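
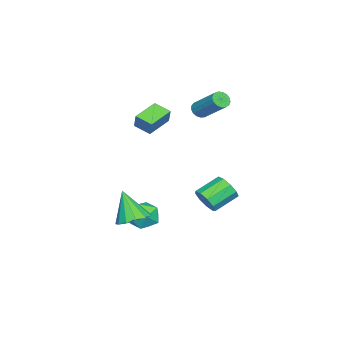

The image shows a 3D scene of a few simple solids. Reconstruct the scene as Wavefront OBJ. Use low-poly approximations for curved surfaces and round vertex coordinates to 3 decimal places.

v -3.92 -0.322 3.297
v -3.407 -0.324 3.048
v -2.747 1.16 4.394
v -3.26 1.162 4.643
v -3.547 -0.136 2.908
v -2.887 1.349 4.255
v -3.772 0.01 2.858
v -3.112 1.494 4.205
v -4.031 0.08 2.908
v -3.371 1.564 4.255
v -4.264 0.057 3.047
v -3.604 1.542 4.394
v -4.419 -0.052 3.243
v -3.759 1.432 4.59
v -4.459 -0.223 3.452
v -3.8 1.261 4.799
v -4.376 -0.417 3.625
v -3.716 1.067 4.972
v -4.188 -0.589 3.723
v -3.529 0.895 5.069
v -3.939 -0.7 3.723
v -3.279 0.784 5.069
v -3.686 -0.725 3.625
v -3.026 0.76 4.972
v -3.486 -0.657 3.453
v -2.826 0.828 4.799
v -3.385 -0.512 3.244
v -2.725 0.972 4.591
v 2.822 -1.231 -1.863
v 3.687 -1.691 -1.879
v 2.418 -2.049 -0.117
v 3.774 -1.206 -1.631
v 3.558 -0.728 -1.457
v 3.109 -0.41 -1.412
v 2.569 -0.353 -1.51
v 2.109 -0.574 -1.72
v 1.875 -1.005 -1.976
v 1.942 -1.507 -2.195
v 2.288 -1.921 -2.31
v 2.804 -2.117 -2.282
v 3.325 -2.031 -2.121
v 0.45 -0.951 -2.173
v 1.41 -1.154 -2.41
v -0.05 -2.126 -3.19
v 0.91 -2.329 -3.427
v 0.562 -2.546 -2.505
v 0.87 -1.819 -1.876
v 0.49 -1.461 -3.724
v 0.798 -0.734 -3.095
v 1.435 -1.469 -3.368
v 1.479 -2.139 -2.615
v -0.119 -1.141 -2.985
v -0.075 -1.811 -2.232
v -2.301 -2.364 3.412
v -2.007 -2.139 4.298
v -2.093 -1.364 3.09
v -1.8 -1.14 3.976
v -0.8 -2.8 3.024
v -0.507 -2.576 3.91
v -0.593 -1.801 2.702
v -0.299 -1.576 3.588
v -1.825 0.855 -2.474
v -1.246 1.218 -1.952
v -2.416 2.067 -1.243
v -2.995 1.705 -1.766
v -1.307 1.541 -2.439
v -2.477 2.39 -1.731
v -1.61 1.543 -2.943
v -2.78 2.392 -2.235
v -2.014 1.224 -3.228
v -3.184 2.073 -2.52
v -2.329 0.732 -3.16
v -3.499 1.581 -2.452
v -2.409 0.298 -2.77
v -3.579 1.147 -2.062
v -2.215 0.125 -2.243
v -3.385 0.974 -1.535
v -1.839 0.293 -1.823
v -3.009 1.143 -1.115
v -1.456 0.725 -1.708
v -2.626 1.574 -1
f 2 1 5
f 2 5 3
f 3 5 6
f 3 6 4
f 5 1 7
f 5 7 6
f 6 7 8
f 6 8 4
f 7 1 9
f 7 9 8
f 8 9 10
f 8 10 4
f 9 1 11
f 9 11 10
f 10 11 12
f 10 12 4
f 11 1 13
f 11 13 12
f 12 13 14
f 12 14 4
f 13 1 15
f 13 15 14
f 14 15 16
f 14 16 4
f 15 1 17
f 15 17 16
f 16 17 18
f 16 18 4
f 17 1 19
f 17 19 18
f 18 19 20
f 18 20 4
f 19 1 21
f 19 21 20
f 20 21 22
f 20 22 4
f 21 1 23
f 21 23 22
f 22 23 24
f 22 24 4
f 23 1 25
f 23 25 24
f 24 25 26
f 24 26 4
f 25 1 27
f 25 27 26
f 26 27 28
f 26 28 4
f 27 1 2
f 27 2 28
f 28 2 3
f 28 3 4
f 30 29 32
f 30 32 31
f 32 29 33
f 32 33 31
f 33 29 34
f 33 34 31
f 34 29 35
f 34 35 31
f 35 29 36
f 35 36 31
f 36 29 37
f 36 37 31
f 37 29 38
f 37 38 31
f 38 29 39
f 38 39 31
f 39 29 40
f 39 40 31
f 40 29 41
f 40 41 31
f 41 29 30
f 41 30 31
f 42 53 47
f 42 47 43
f 42 43 49
f 42 49 52
f 42 52 53
f 43 47 51
f 47 53 46
f 53 52 44
f 52 49 48
f 49 43 50
f 45 51 46
f 45 46 44
f 45 44 48
f 45 48 50
f 45 50 51
f 46 51 47
f 44 46 53
f 48 44 52
f 50 48 49
f 51 50 43
f 55 57 54
f 58 55 54
f 54 57 56
f 56 58 54
f 55 61 57
f 59 55 58
f 59 61 55
f 57 61 56
f 60 58 56
f 56 61 60
f 60 59 58
f 61 59 60
f 63 62 66
f 63 66 64
f 64 66 67
f 64 67 65
f 66 62 68
f 66 68 67
f 67 68 69
f 67 69 65
f 68 62 70
f 68 70 69
f 69 70 71
f 69 71 65
f 70 62 72
f 70 72 71
f 71 72 73
f 71 73 65
f 72 62 74
f 72 74 73
f 73 74 75
f 73 75 65
f 74 62 76
f 74 76 75
f 75 76 77
f 75 77 65
f 76 62 78
f 76 78 77
f 77 78 79
f 77 79 65
f 78 62 80
f 78 80 79
f 79 80 81
f 79 81 65
f 80 62 63
f 80 63 81
f 81 63 64
f 81 64 65



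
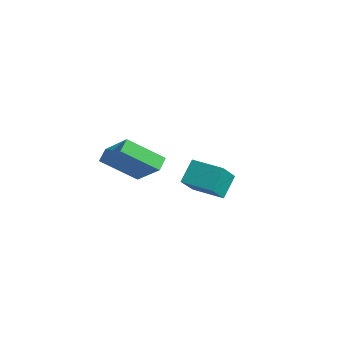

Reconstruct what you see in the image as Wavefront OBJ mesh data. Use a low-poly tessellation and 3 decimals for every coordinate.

v -4.109 3.054 -4.849
v -3.651 1.925 -3.579
v -4.472 4.059 -3.826
v -4.013 2.931 -2.555
v -2.447 3.689 -4.885
v -1.988 2.561 -3.614
v -2.809 4.695 -3.861
v -2.351 3.566 -2.591
v -3.102 -3.333 0.295
v -1.475 -3.278 1.76
v -3.465 -2.703 0.674
v -1.838 -2.648 2.139
v -2.002 -1.932 -0.979
v -0.375 -1.877 0.486
v -2.365 -1.302 -0.6
v -0.738 -1.247 0.865
f 2 4 1
f 5 2 1
f 1 4 3
f 3 5 1
f 2 8 4
f 6 2 5
f 6 8 2
f 4 8 3
f 7 5 3
f 3 8 7
f 7 6 5
f 8 6 7
f 10 12 9
f 13 10 9
f 9 12 11
f 11 13 9
f 10 16 12
f 14 10 13
f 14 16 10
f 12 16 11
f 15 13 11
f 11 16 15
f 15 14 13
f 16 14 15



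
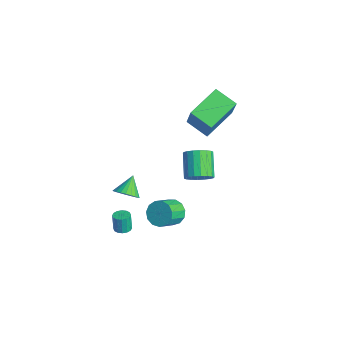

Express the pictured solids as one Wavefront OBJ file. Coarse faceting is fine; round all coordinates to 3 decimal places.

v 0.946 -0.088 1.497
v 1.407 -0.206 2.14
v 0.216 0.29 3.086
v -0.246 0.408 2.443
v 1.478 0.132 2.052
v 0.287 0.628 2.998
v 1.443 0.426 1.854
v 0.252 0.922 2.801
v 1.31 0.619 1.586
v 0.119 1.114 2.532
v 1.105 0.671 1.3
v -0.086 1.167 2.246
v 0.868 0.573 1.053
v -0.323 1.069 1.999
v 0.646 0.345 0.894
v -0.545 0.84 1.84
v 0.484 0.03 0.854
v -0.707 0.526 1.8
v 0.413 -0.308 0.942
v -0.778 0.188 1.888
v 0.448 -0.602 1.139
v -0.743 -0.106 2.086
v 0.581 -0.794 1.408
v -0.61 -0.299 2.354
v 0.786 -0.847 1.694
v -0.405 -0.351 2.64
v 1.023 -0.749 1.941
v -0.168 -0.253 2.887
v 1.245 -0.52 2.1
v 0.054 -0.025 3.046
v -1.085 -3.644 -3.401
v -0.639 -3.85 -3.313
v -0.828 -3.822 -2.29
v -1.275 -3.616 -2.379
v -0.596 -3.595 -3.312
v -0.785 -3.566 -2.29
v -0.684 -3.353 -3.335
v -0.874 -3.324 -2.313
v -0.88 -3.189 -3.376
v -1.07 -3.16 -2.354
v -1.131 -3.147 -3.424
v -1.321 -3.118 -2.401
v -1.37 -3.238 -3.465
v -1.559 -3.209 -2.443
v -1.532 -3.438 -3.49
v -1.721 -3.41 -2.467
v -1.575 -3.694 -3.49
v -1.764 -3.665 -2.468
v -1.486 -3.936 -3.467
v -1.676 -3.907 -2.445
v -1.29 -4.1 -3.426
v -1.48 -4.071 -2.404
v -1.039 -4.142 -3.379
v -1.229 -4.113 -2.356
v -0.801 -4.051 -3.337
v -0.99 -4.022 -2.315
v -0.595 -0.928 -2.658
v -0.108 -0.393 -2.271
v 0.381 -1.397 -1.496
v -0.105 -1.932 -1.882
v -0.505 -0.403 -2.034
v -0.016 -1.408 -1.259
v -0.93 -0.58 -1.995
v -0.441 -1.584 -1.22
v -1.248 -0.867 -2.166
v -0.759 -1.872 -1.391
v -1.359 -1.174 -2.494
v -0.87 -2.178 -1.719
v -1.228 -1.402 -2.873
v -0.739 -2.407 -2.098
v -0.895 -1.48 -3.184
v -0.406 -2.485 -2.409
v -0.467 -1.382 -3.328
v 0.022 -2.387 -2.553
v -0.079 -1.141 -3.259
v 0.41 -2.145 -2.484
v 0.145 -0.831 -2.999
v 0.634 -1.836 -2.224
v 0.134 -0.552 -2.631
v 0.623 -1.557 -1.855
v -0.022 -3.858 0.783
v 0.556 -3.402 0.847
v -0.658 -3.162 1.557
v 0.416 -3.283 0.625
v 0.208 -3.252 0.427
v -0.035 -3.313 0.282
v -0.275 -3.457 0.215
v -0.478 -3.663 0.233
v -0.611 -3.898 0.336
v -0.654 -4.127 0.506
v -0.601 -4.315 0.719
v -0.46 -4.433 0.941
v -0.253 -4.465 1.139
v -0.01 -4.403 1.283
v 0.231 -4.259 1.351
v 0.433 -4.054 1.332
v 0.566 -3.819 1.23
v 0.609 -3.59 1.06
v -2.564 0.843 2.908
v -1.494 0.558 4.727
v -3.287 2.67 3.619
v -2.217 2.386 5.438
v -1.423 1.514 2.342
v -0.353 1.23 4.161
v -2.146 3.342 3.053
v -1.076 3.057 4.872
f 2 1 5
f 2 5 3
f 3 5 6
f 3 6 4
f 5 1 7
f 5 7 6
f 6 7 8
f 6 8 4
f 7 1 9
f 7 9 8
f 8 9 10
f 8 10 4
f 9 1 11
f 9 11 10
f 10 11 12
f 10 12 4
f 11 1 13
f 11 13 12
f 12 13 14
f 12 14 4
f 13 1 15
f 13 15 14
f 14 15 16
f 14 16 4
f 15 1 17
f 15 17 16
f 16 17 18
f 16 18 4
f 17 1 19
f 17 19 18
f 18 19 20
f 18 20 4
f 19 1 21
f 19 21 20
f 20 21 22
f 20 22 4
f 21 1 23
f 21 23 22
f 22 23 24
f 22 24 4
f 23 1 25
f 23 25 24
f 24 25 26
f 24 26 4
f 25 1 27
f 25 27 26
f 26 27 28
f 26 28 4
f 27 1 29
f 27 29 28
f 28 29 30
f 28 30 4
f 29 1 2
f 29 2 30
f 30 2 3
f 30 3 4
f 32 31 35
f 32 35 33
f 33 35 36
f 33 36 34
f 35 31 37
f 35 37 36
f 36 37 38
f 36 38 34
f 37 31 39
f 37 39 38
f 38 39 40
f 38 40 34
f 39 31 41
f 39 41 40
f 40 41 42
f 40 42 34
f 41 31 43
f 41 43 42
f 42 43 44
f 42 44 34
f 43 31 45
f 43 45 44
f 44 45 46
f 44 46 34
f 45 31 47
f 45 47 46
f 46 47 48
f 46 48 34
f 47 31 49
f 47 49 48
f 48 49 50
f 48 50 34
f 49 31 51
f 49 51 50
f 50 51 52
f 50 52 34
f 51 31 53
f 51 53 52
f 52 53 54
f 52 54 34
f 53 31 55
f 53 55 54
f 54 55 56
f 54 56 34
f 55 31 32
f 55 32 56
f 56 32 33
f 56 33 34
f 58 57 61
f 58 61 59
f 59 61 62
f 59 62 60
f 61 57 63
f 61 63 62
f 62 63 64
f 62 64 60
f 63 57 65
f 63 65 64
f 64 65 66
f 64 66 60
f 65 57 67
f 65 67 66
f 66 67 68
f 66 68 60
f 67 57 69
f 67 69 68
f 68 69 70
f 68 70 60
f 69 57 71
f 69 71 70
f 70 71 72
f 70 72 60
f 71 57 73
f 71 73 72
f 72 73 74
f 72 74 60
f 73 57 75
f 73 75 74
f 74 75 76
f 74 76 60
f 75 57 77
f 75 77 76
f 76 77 78
f 76 78 60
f 77 57 79
f 77 79 78
f 78 79 80
f 78 80 60
f 79 57 58
f 79 58 80
f 80 58 59
f 80 59 60
f 82 81 84
f 82 84 83
f 84 81 85
f 84 85 83
f 85 81 86
f 85 86 83
f 86 81 87
f 86 87 83
f 87 81 88
f 87 88 83
f 88 81 89
f 88 89 83
f 89 81 90
f 89 90 83
f 90 81 91
f 90 91 83
f 91 81 92
f 91 92 83
f 92 81 93
f 92 93 83
f 93 81 94
f 93 94 83
f 94 81 95
f 94 95 83
f 95 81 96
f 95 96 83
f 96 81 97
f 96 97 83
f 97 81 98
f 97 98 83
f 98 81 82
f 98 82 83
f 100 102 99
f 103 100 99
f 99 102 101
f 101 103 99
f 100 106 102
f 104 100 103
f 104 106 100
f 102 106 101
f 105 103 101
f 101 106 105
f 105 104 103
f 106 104 105



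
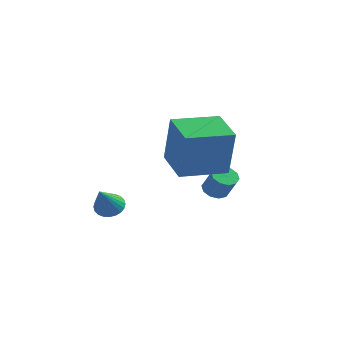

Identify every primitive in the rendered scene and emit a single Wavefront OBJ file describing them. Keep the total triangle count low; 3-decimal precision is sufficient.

v 0.919 0.412 2.006
v 1.312 0.161 4.063
v -0.28 1.516 2.37
v 0.114 1.265 4.427
v 2.206 1.835 1.933
v 2.6 1.584 3.99
v 1.008 2.939 2.297
v 1.401 2.688 4.354
v 0.749 3.683 0.126
v 1.222 3.637 -0.17
v 1.764 3.37 0.738
v 1.291 3.417 1.034
v 1.197 3.964 -0.059
v 1.739 3.697 0.849
v 1.001 4.183 0.123
v 1.543 3.917 1.03
v 0.709 4.212 0.306
v 1.25 3.946 1.213
v 0.432 4.039 0.42
v 0.973 3.772 1.328
v 0.276 3.73 0.422
v 0.818 3.463 1.33
v 0.301 3.403 0.311
v 0.843 3.136 1.219
v 0.497 3.183 0.13
v 1.039 2.917 1.037
v 0.79 3.154 -0.053
v 1.331 2.888 0.854
v 1.067 3.328 -0.168
v 1.608 3.061 0.74
v -1.203 -0.902 0.64
v -0.788 -1.183 0.328
v -1.037 -1.878 1.74
v -0.661 -1.03 0.444
v -0.617 -0.858 0.59
v -0.661 -0.693 0.744
v -0.788 -0.559 0.882
v -0.978 -0.477 0.983
v -1.203 -0.461 1.032
v -1.427 -0.511 1.021
v -1.617 -0.621 0.952
v -1.744 -0.773 0.836
v -1.789 -0.946 0.689
v -1.745 -1.111 0.536
v -1.618 -1.245 0.398
v -1.427 -1.326 0.297
v -1.203 -1.343 0.248
v -0.979 -1.293 0.259
f 2 4 1
f 5 2 1
f 1 4 3
f 3 5 1
f 2 8 4
f 6 2 5
f 6 8 2
f 4 8 3
f 7 5 3
f 3 8 7
f 7 6 5
f 8 6 7
f 10 9 13
f 10 13 11
f 11 13 14
f 11 14 12
f 13 9 15
f 13 15 14
f 14 15 16
f 14 16 12
f 15 9 17
f 15 17 16
f 16 17 18
f 16 18 12
f 17 9 19
f 17 19 18
f 18 19 20
f 18 20 12
f 19 9 21
f 19 21 20
f 20 21 22
f 20 22 12
f 21 9 23
f 21 23 22
f 22 23 24
f 22 24 12
f 23 9 25
f 23 25 24
f 24 25 26
f 24 26 12
f 25 9 27
f 25 27 26
f 26 27 28
f 26 28 12
f 27 9 29
f 27 29 28
f 28 29 30
f 28 30 12
f 29 9 10
f 29 10 30
f 30 10 11
f 30 11 12
f 32 31 34
f 32 34 33
f 34 31 35
f 34 35 33
f 35 31 36
f 35 36 33
f 36 31 37
f 36 37 33
f 37 31 38
f 37 38 33
f 38 31 39
f 38 39 33
f 39 31 40
f 39 40 33
f 40 31 41
f 40 41 33
f 41 31 42
f 41 42 33
f 42 31 43
f 42 43 33
f 43 31 44
f 43 44 33
f 44 31 45
f 44 45 33
f 45 31 46
f 45 46 33
f 46 31 47
f 46 47 33
f 47 31 48
f 47 48 33
f 48 31 32
f 48 32 33



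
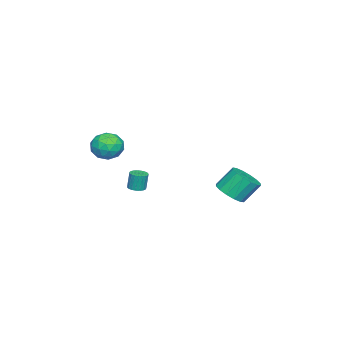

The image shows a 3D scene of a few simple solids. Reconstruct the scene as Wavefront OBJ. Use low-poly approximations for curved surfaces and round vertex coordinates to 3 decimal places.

v 0.902 -2.648 2.557
v 1.527 -3.01 1.764
v 0.213 -4.23 2.736
v 0.838 -4.592 1.943
v 1.273 -4.312 2.882
v 1.699 -3.334 2.771
v 0.041 -3.906 1.729
v 0.467 -2.928 1.618
v 0.995 -3.787 1.252
v 1.756 -4.038 1.964
v -0.016 -3.202 2.536
v 0.745 -3.453 3.248
v 1.275 -2.69 2.145
v 0.465 -4.55 2.355
v 0.721 -4.386 2.907
v 1.088 -4.598 2.441
v 1.376 -2.88 2.737
v 1.743 -3.093 2.271
v 1.594 -3.858 2.928
v -0.003 -4.147 2.229
v 0.364 -4.36 1.763
v 0.652 -2.642 2.059
v 1.019 -2.854 1.593
v 0.146 -3.382 1.572
v 1.329 -3.359 1.377
v 0.924 -4.29 1.483
v 0.456 -3.887 1.357
v 0.706 -3.312 1.292
v 1.776 -3.507 1.796
v 1.371 -4.437 1.902
v 1.627 -4.272 2.454
v 1.878 -3.697 2.389
v 1.464 -3.964 1.495
v 0.369 -2.803 2.598
v -0.036 -3.733 2.704
v -0.138 -3.543 2.111
v 0.113 -2.968 2.046
v 0.816 -2.95 3.017
v 0.411 -3.881 3.123
v 1.034 -3.928 3.208
v 1.284 -3.353 3.143
v 0.276 -3.276 3.005
v -0.702 3.44 -1.068
v -0.257 2.742 -0.422
v -0.794 3.582 0.855
v -1.238 4.28 0.208
v 0.126 3.117 -0.508
v -0.411 3.958 0.768
v 0.287 3.579 -0.745
v -0.249 4.42 0.532
v 0.184 4.004 -1.068
v -0.353 4.844 0.209
v -0.157 4.278 -1.391
v -0.694 5.118 -0.114
v -0.644 4.327 -1.628
v -1.18 5.167 -0.351
v -1.146 4.138 -1.715
v -1.683 4.978 -0.438
v -1.529 3.762 -1.628
v -2.066 4.603 -0.352
v -1.691 3.3 -1.392
v -2.227 4.141 -0.115
v -1.587 2.876 -1.069
v -2.124 3.716 0.208
v -1.246 2.602 -0.746
v -1.783 3.442 0.531
v -0.76 2.553 -0.509
v -1.296 3.393 0.768
v -0.631 -2.422 -1.58
v -0.065 -2.473 -1.538
v -0.143 -2.349 -0.357
v -0.709 -2.298 -0.4
v -0.091 -2.239 -1.564
v -0.169 -2.115 -0.383
v -0.211 -2.037 -1.593
v -0.289 -1.913 -0.412
v -0.404 -1.901 -1.62
v -0.482 -1.777 -0.439
v -0.635 -1.855 -1.64
v -0.713 -1.731 -0.459
v -0.866 -1.907 -1.65
v -0.944 -1.784 -0.469
v -1.057 -2.049 -1.648
v -1.135 -1.925 -0.467
v -1.173 -2.255 -1.634
v -1.251 -2.131 -0.453
v -1.196 -2.489 -1.611
v -1.274 -2.365 -0.43
v -1.121 -2.712 -1.582
v -1.199 -2.589 -0.401
v -0.962 -2.885 -1.554
v -1.04 -2.761 -0.373
v -0.745 -2.978 -1.53
v -0.823 -2.854 -0.349
v -0.509 -2.975 -1.514
v -0.586 -2.851 -0.333
v -0.293 -2.876 -1.511
v -0.371 -2.752 -0.33
v -0.136 -2.698 -1.519
v -0.214 -2.574 -0.338
f 1 38 17
f 38 12 41
f 17 41 6
f 38 41 17
f 1 17 13
f 17 6 18
f 13 18 2
f 17 18 13
f 1 13 22
f 13 2 23
f 22 23 8
f 13 23 22
f 1 22 34
f 22 8 37
f 34 37 11
f 22 37 34
f 1 34 38
f 34 11 42
f 38 42 12
f 34 42 38
f 2 18 29
f 18 6 32
f 29 32 10
f 18 32 29
f 6 41 19
f 41 12 40
f 19 40 5
f 41 40 19
f 12 42 39
f 42 11 35
f 39 35 3
f 42 35 39
f 11 37 36
f 37 8 24
f 36 24 7
f 37 24 36
f 8 23 28
f 23 2 25
f 28 25 9
f 23 25 28
f 4 30 16
f 30 10 31
f 16 31 5
f 30 31 16
f 4 16 14
f 16 5 15
f 14 15 3
f 16 15 14
f 4 14 21
f 14 3 20
f 21 20 7
f 14 20 21
f 4 21 26
f 21 7 27
f 26 27 9
f 21 27 26
f 4 26 30
f 26 9 33
f 30 33 10
f 26 33 30
f 5 31 19
f 31 10 32
f 19 32 6
f 31 32 19
f 3 15 39
f 15 5 40
f 39 40 12
f 15 40 39
f 7 20 36
f 20 3 35
f 36 35 11
f 20 35 36
f 9 27 28
f 27 7 24
f 28 24 8
f 27 24 28
f 10 33 29
f 33 9 25
f 29 25 2
f 33 25 29
f 44 43 47
f 44 47 45
f 45 47 48
f 45 48 46
f 47 43 49
f 47 49 48
f 48 49 50
f 48 50 46
f 49 43 51
f 49 51 50
f 50 51 52
f 50 52 46
f 51 43 53
f 51 53 52
f 52 53 54
f 52 54 46
f 53 43 55
f 53 55 54
f 54 55 56
f 54 56 46
f 55 43 57
f 55 57 56
f 56 57 58
f 56 58 46
f 57 43 59
f 57 59 58
f 58 59 60
f 58 60 46
f 59 43 61
f 59 61 60
f 60 61 62
f 60 62 46
f 61 43 63
f 61 63 62
f 62 63 64
f 62 64 46
f 63 43 65
f 63 65 64
f 64 65 66
f 64 66 46
f 65 43 67
f 65 67 66
f 66 67 68
f 66 68 46
f 67 43 44
f 67 44 68
f 68 44 45
f 68 45 46
f 70 69 73
f 70 73 71
f 71 73 74
f 71 74 72
f 73 69 75
f 73 75 74
f 74 75 76
f 74 76 72
f 75 69 77
f 75 77 76
f 76 77 78
f 76 78 72
f 77 69 79
f 77 79 78
f 78 79 80
f 78 80 72
f 79 69 81
f 79 81 80
f 80 81 82
f 80 82 72
f 81 69 83
f 81 83 82
f 82 83 84
f 82 84 72
f 83 69 85
f 83 85 84
f 84 85 86
f 84 86 72
f 85 69 87
f 85 87 86
f 86 87 88
f 86 88 72
f 87 69 89
f 87 89 88
f 88 89 90
f 88 90 72
f 89 69 91
f 89 91 90
f 90 91 92
f 90 92 72
f 91 69 93
f 91 93 92
f 92 93 94
f 92 94 72
f 93 69 95
f 93 95 94
f 94 95 96
f 94 96 72
f 95 69 97
f 95 97 96
f 96 97 98
f 96 98 72
f 97 69 99
f 97 99 98
f 98 99 100
f 98 100 72
f 99 69 70
f 99 70 100
f 100 70 71
f 100 71 72



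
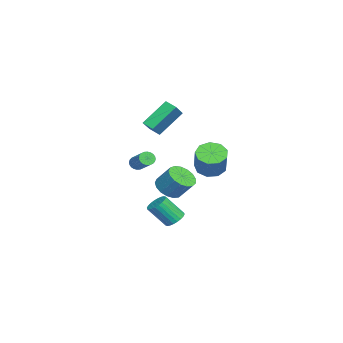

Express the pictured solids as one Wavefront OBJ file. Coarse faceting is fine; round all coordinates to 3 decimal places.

v -2.884 3.602 -0.207
v -2.244 4.118 -0.76
v -1.077 4.294 0.755
v -1.716 3.778 1.307
v -2.688 4.538 -0.466
v -1.521 4.713 1.048
v -3.223 4.519 -0.052
v -2.056 4.695 1.463
v -3.599 4.072 0.29
v -2.432 4.247 1.805
v -3.641 3.405 0.399
v -2.474 3.58 1.914
v -3.328 2.83 0.225
v -2.161 3.005 1.739
v -2.807 2.617 -0.152
v -1.64 2.792 1.362
v -2.322 2.865 -0.555
v -1.155 3.04 0.96
v -2.1 3.458 -0.794
v -0.933 3.633 0.72
v -2.274 0 2.936
v -1.241 -0.266 3.762
v -3.157 1.266 4.447
v -2.123 1 5.274
v -1.857 0.66 2.626
v -0.823 0.394 3.453
v -2.739 1.926 4.138
v -1.706 1.66 4.964
v 0.145 1.45 -0.913
v 1.033 1.087 -0.944
v 1.424 1.947 0.182
v 0.535 2.31 0.213
v 1.052 1.448 -1.227
v 1.443 2.309 -0.101
v 0.863 1.81 -1.438
v 1.254 2.671 -0.312
v 0.51 2.089 -1.529
v 0.901 2.95 -0.403
v 0.073 2.222 -1.479
v 0.464 3.083 -0.353
v -0.348 2.178 -1.299
v 0.043 3.039 -0.173
v -0.656 1.967 -1.031
v -0.265 2.828 0.095
v -0.78 1.637 -0.735
v -0.389 2.498 0.39
v -0.693 1.265 -0.481
v -0.302 2.126 0.645
v -0.413 0.935 -0.325
v -0.023 1.796 0.8
v -0.006 0.723 -0.304
v 0.384 1.583 0.821
v 0.435 0.677 -0.423
v 0.826 1.538 0.703
v 0.81 0.808 -0.653
v 1.201 1.669 0.472
v -1.5 1.622 -4.194
v -1.01 1.228 -4.564
v -0.849 0.124 -3.177
v -1.34 0.518 -2.806
v -0.842 1.417 -4.433
v -0.681 0.313 -3.046
v -0.774 1.637 -4.266
v -0.613 0.533 -2.878
v -0.817 1.855 -4.087
v -0.656 0.751 -2.7
v -0.963 2.037 -3.925
v -0.803 0.934 -2.538
v -1.192 2.157 -3.804
v -1.032 1.053 -2.417
v -1.467 2.194 -3.742
v -1.307 1.091 -2.355
v -1.748 2.145 -3.749
v -1.587 1.041 -2.362
v -1.991 2.016 -3.823
v -1.83 0.912 -2.436
v -2.159 1.827 -3.954
v -1.998 0.723 -2.567
v -2.227 1.607 -4.122
v -2.066 0.503 -2.734
v -2.184 1.389 -4.3
v -2.023 0.285 -2.913
v -2.037 1.206 -4.462
v -1.877 0.103 -3.075
v -1.808 1.087 -4.583
v -1.648 -0.017 -3.196
v -1.533 1.049 -4.645
v -1.373 -0.054 -3.258
v -1.253 1.099 -4.638
v -1.092 -0.005 -3.251
v -2.448 -0.776 0.009
v -2.133 -1.199 -0.042
v -0.957 -0.427 0.821
v -1.272 -0.004 0.871
v -2.081 -1.091 -0.21
v -0.906 -0.318 0.653
v -2.085 -0.934 -0.344
v -0.91 -0.161 0.518
v -2.145 -0.753 -0.425
v -0.969 0.019 0.437
v -2.25 -0.576 -0.44
v -1.075 0.197 0.422
v -2.386 -0.429 -0.387
v -1.21 0.343 0.476
v -2.531 -0.335 -0.273
v -1.355 0.437 0.589
v -2.663 -0.308 -0.117
v -1.488 0.464 0.746
v -2.763 -0.353 0.059
v -1.587 0.419 0.922
v -2.814 -0.462 0.227
v -1.639 0.311 1.09
v -2.81 -0.619 0.362
v -1.635 0.154 1.224
v -2.751 -0.799 0.443
v -1.575 -0.027 1.305
v -2.645 -0.977 0.458
v -1.47 -0.204 1.32
v -2.51 -1.123 0.404
v -1.334 -0.351 1.267
v -2.365 -1.217 0.291
v -1.189 -0.445 1.153
v -2.232 -1.244 0.134
v -1.057 -0.472 0.997
f 2 1 5
f 2 5 3
f 3 5 6
f 3 6 4
f 5 1 7
f 5 7 6
f 6 7 8
f 6 8 4
f 7 1 9
f 7 9 8
f 8 9 10
f 8 10 4
f 9 1 11
f 9 11 10
f 10 11 12
f 10 12 4
f 11 1 13
f 11 13 12
f 12 13 14
f 12 14 4
f 13 1 15
f 13 15 14
f 14 15 16
f 14 16 4
f 15 1 17
f 15 17 16
f 16 17 18
f 16 18 4
f 17 1 19
f 17 19 18
f 18 19 20
f 18 20 4
f 19 1 2
f 19 2 20
f 20 2 3
f 20 3 4
f 22 24 21
f 25 22 21
f 21 24 23
f 23 25 21
f 22 28 24
f 26 22 25
f 26 28 22
f 24 28 23
f 27 25 23
f 23 28 27
f 27 26 25
f 28 26 27
f 30 29 33
f 30 33 31
f 31 33 34
f 31 34 32
f 33 29 35
f 33 35 34
f 34 35 36
f 34 36 32
f 35 29 37
f 35 37 36
f 36 37 38
f 36 38 32
f 37 29 39
f 37 39 38
f 38 39 40
f 38 40 32
f 39 29 41
f 39 41 40
f 40 41 42
f 40 42 32
f 41 29 43
f 41 43 42
f 42 43 44
f 42 44 32
f 43 29 45
f 43 45 44
f 44 45 46
f 44 46 32
f 45 29 47
f 45 47 46
f 46 47 48
f 46 48 32
f 47 29 49
f 47 49 48
f 48 49 50
f 48 50 32
f 49 29 51
f 49 51 50
f 50 51 52
f 50 52 32
f 51 29 53
f 51 53 52
f 52 53 54
f 52 54 32
f 53 29 55
f 53 55 54
f 54 55 56
f 54 56 32
f 55 29 30
f 55 30 56
f 56 30 31
f 56 31 32
f 58 57 61
f 58 61 59
f 59 61 62
f 59 62 60
f 61 57 63
f 61 63 62
f 62 63 64
f 62 64 60
f 63 57 65
f 63 65 64
f 64 65 66
f 64 66 60
f 65 57 67
f 65 67 66
f 66 67 68
f 66 68 60
f 67 57 69
f 67 69 68
f 68 69 70
f 68 70 60
f 69 57 71
f 69 71 70
f 70 71 72
f 70 72 60
f 71 57 73
f 71 73 72
f 72 73 74
f 72 74 60
f 73 57 75
f 73 75 74
f 74 75 76
f 74 76 60
f 75 57 77
f 75 77 76
f 76 77 78
f 76 78 60
f 77 57 79
f 77 79 78
f 78 79 80
f 78 80 60
f 79 57 81
f 79 81 80
f 80 81 82
f 80 82 60
f 81 57 83
f 81 83 82
f 82 83 84
f 82 84 60
f 83 57 85
f 83 85 84
f 84 85 86
f 84 86 60
f 85 57 87
f 85 87 86
f 86 87 88
f 86 88 60
f 87 57 89
f 87 89 88
f 88 89 90
f 88 90 60
f 89 57 58
f 89 58 90
f 90 58 59
f 90 59 60
f 92 91 95
f 92 95 93
f 93 95 96
f 93 96 94
f 95 91 97
f 95 97 96
f 96 97 98
f 96 98 94
f 97 91 99
f 97 99 98
f 98 99 100
f 98 100 94
f 99 91 101
f 99 101 100
f 100 101 102
f 100 102 94
f 101 91 103
f 101 103 102
f 102 103 104
f 102 104 94
f 103 91 105
f 103 105 104
f 104 105 106
f 104 106 94
f 105 91 107
f 105 107 106
f 106 107 108
f 106 108 94
f 107 91 109
f 107 109 108
f 108 109 110
f 108 110 94
f 109 91 111
f 109 111 110
f 110 111 112
f 110 112 94
f 111 91 113
f 111 113 112
f 112 113 114
f 112 114 94
f 113 91 115
f 113 115 114
f 114 115 116
f 114 116 94
f 115 91 117
f 115 117 116
f 116 117 118
f 116 118 94
f 117 91 119
f 117 119 118
f 118 119 120
f 118 120 94
f 119 91 121
f 119 121 120
f 120 121 122
f 120 122 94
f 121 91 123
f 121 123 122
f 122 123 124
f 122 124 94
f 123 91 92
f 123 92 124
f 124 92 93
f 124 93 94



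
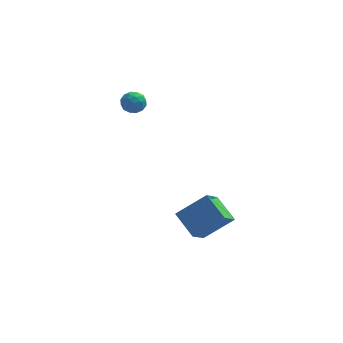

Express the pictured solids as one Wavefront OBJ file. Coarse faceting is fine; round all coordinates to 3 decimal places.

v -3.217 4.205 1.172
v -2.484 4.1 1.41
v -3.356 2.96 1.05
v -2.623 2.855 1.288
v -3.163 3.109 1.788
v -3.076 3.879 1.864
v -2.764 3.181 0.596
v -2.677 3.951 0.672
v -2.204 3.467 1.055
v -2.45 3.422 1.792
v -3.39 3.638 0.668
v -3.636 3.593 1.405
v -2.838 4.262 1.302
v -3.002 2.798 1.158
v -3.319 2.948 1.452
v -2.888 2.886 1.592
v -3.186 4.132 1.568
v -2.755 4.07 1.709
v -3.154 3.488 1.931
v -3.085 2.99 0.751
v -2.654 2.928 0.892
v -2.952 4.174 0.868
v -2.521 4.112 1.008
v -2.686 3.572 0.529
v -2.243 3.828 1.233
v -2.325 3.096 1.161
v -2.407 3.288 0.755
v -2.356 3.74 0.799
v -2.387 3.802 1.666
v -2.469 3.07 1.594
v -2.786 3.219 1.888
v -2.736 3.672 1.933
v -2.223 3.43 1.457
v -3.371 3.99 0.866
v -3.453 3.258 0.794
v -3.104 3.388 0.527
v -3.054 3.841 0.572
v -3.515 3.964 1.299
v -3.597 3.232 1.227
v -3.484 3.32 1.661
v -3.433 3.772 1.705
v -3.617 3.63 1.003
v -0.369 -3.56 -2.612
v 1.257 -3.165 -1.377
v 0.179 -2.296 -3.739
v 1.806 -1.901 -2.503
v 0.574 -4.739 -3.477
v 2.201 -4.344 -2.241
v 1.123 -3.475 -4.603
v 2.749 -3.08 -3.368
f 1 38 17
f 38 12 41
f 17 41 6
f 38 41 17
f 1 17 13
f 17 6 18
f 13 18 2
f 17 18 13
f 1 13 22
f 13 2 23
f 22 23 8
f 13 23 22
f 1 22 34
f 22 8 37
f 34 37 11
f 22 37 34
f 1 34 38
f 34 11 42
f 38 42 12
f 34 42 38
f 2 18 29
f 18 6 32
f 29 32 10
f 18 32 29
f 6 41 19
f 41 12 40
f 19 40 5
f 41 40 19
f 12 42 39
f 42 11 35
f 39 35 3
f 42 35 39
f 11 37 36
f 37 8 24
f 36 24 7
f 37 24 36
f 8 23 28
f 23 2 25
f 28 25 9
f 23 25 28
f 4 30 16
f 30 10 31
f 16 31 5
f 30 31 16
f 4 16 14
f 16 5 15
f 14 15 3
f 16 15 14
f 4 14 21
f 14 3 20
f 21 20 7
f 14 20 21
f 4 21 26
f 21 7 27
f 26 27 9
f 21 27 26
f 4 26 30
f 26 9 33
f 30 33 10
f 26 33 30
f 5 31 19
f 31 10 32
f 19 32 6
f 31 32 19
f 3 15 39
f 15 5 40
f 39 40 12
f 15 40 39
f 7 20 36
f 20 3 35
f 36 35 11
f 20 35 36
f 9 27 28
f 27 7 24
f 28 24 8
f 27 24 28
f 10 33 29
f 33 9 25
f 29 25 2
f 33 25 29
f 44 46 43
f 47 44 43
f 43 46 45
f 45 47 43
f 44 50 46
f 48 44 47
f 48 50 44
f 46 50 45
f 49 47 45
f 45 50 49
f 49 48 47
f 50 48 49



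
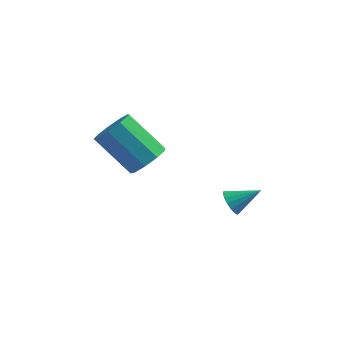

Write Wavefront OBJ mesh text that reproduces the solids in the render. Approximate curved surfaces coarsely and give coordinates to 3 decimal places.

v -1.05 3.283 1.069
v -0.61 3.954 1.404
v -2.131 4.249 2.807
v -2.57 3.577 2.471
v -0.972 4.144 0.972
v -2.493 4.439 2.375
v -1.371 3.93 0.585
v -2.891 4.225 1.987
v -1.619 3.414 0.424
v -3.14 3.709 1.827
v -1.601 2.836 0.565
v -3.122 3.131 1.968
v -1.325 2.467 0.941
v -2.846 2.762 2.344
v -0.92 2.48 1.378
v -2.441 2.775 2.781
v -0.576 2.868 1.669
v -2.097 3.163 3.072
v -0.453 3.45 1.68
v -1.974 3.745 3.083
v 2.041 3.664 -0.923
v 2.287 3.839 -1.43
v 3.079 4.076 -0.277
v 2.143 4.065 -1.343
v 1.976 4.2 -1.16
v 1.823 4.213 -0.923
v 1.721 4.099 -0.685
v 1.691 3.886 -0.502
v 1.742 3.622 -0.416
v 1.861 3.368 -0.445
v 2.022 3.181 -0.584
v 2.186 3.106 -0.801
v 2.318 3.158 -1.045
v 2.386 3.326 -1.262
v 2.375 3.572 -1.4
f 2 1 5
f 2 5 3
f 3 5 6
f 3 6 4
f 5 1 7
f 5 7 6
f 6 7 8
f 6 8 4
f 7 1 9
f 7 9 8
f 8 9 10
f 8 10 4
f 9 1 11
f 9 11 10
f 10 11 12
f 10 12 4
f 11 1 13
f 11 13 12
f 12 13 14
f 12 14 4
f 13 1 15
f 13 15 14
f 14 15 16
f 14 16 4
f 15 1 17
f 15 17 16
f 16 17 18
f 16 18 4
f 17 1 19
f 17 19 18
f 18 19 20
f 18 20 4
f 19 1 2
f 19 2 20
f 20 2 3
f 20 3 4
f 22 21 24
f 22 24 23
f 24 21 25
f 24 25 23
f 25 21 26
f 25 26 23
f 26 21 27
f 26 27 23
f 27 21 28
f 27 28 23
f 28 21 29
f 28 29 23
f 29 21 30
f 29 30 23
f 30 21 31
f 30 31 23
f 31 21 32
f 31 32 23
f 32 21 33
f 32 33 23
f 33 21 34
f 33 34 23
f 34 21 35
f 34 35 23
f 35 21 22
f 35 22 23



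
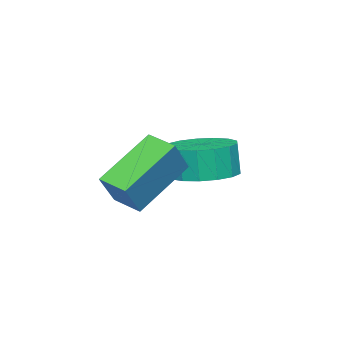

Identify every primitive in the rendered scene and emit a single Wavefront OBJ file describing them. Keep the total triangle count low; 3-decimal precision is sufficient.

v 1.224 -2.16 3.32
v 2.088 -2.086 4.367
v 1.397 -1.249 3.112
v 2.261 -1.175 4.16
v 2.799 -2.745 2.06
v 3.663 -2.671 3.108
v 2.972 -1.834 1.853
v 3.836 -1.76 2.9
v 0.393 -1.33 2.505
v 1.341 -0.942 2.612
v 1.275 -1.081 3.701
v 0.327 -1.47 3.595
v 1.047 -0.547 2.645
v 0.981 -0.687 3.734
v 0.604 -0.332 2.646
v 0.538 -0.471 3.735
v 0.112 -0.345 2.615
v 0.046 -0.485 3.704
v -0.316 -0.584 2.558
v -0.381 -0.724 3.648
v -0.581 -0.994 2.49
v -0.646 -1.134 3.579
v -0.623 -1.481 2.425
v -0.688 -1.621 3.514
v -0.432 -1.934 2.378
v -0.498 -2.073 3.467
v -0.053 -2.248 2.361
v -0.118 -2.387 3.45
v 0.429 -2.351 2.377
v 0.363 -2.491 3.466
v 0.902 -2.221 2.422
v 0.837 -2.361 3.511
v 1.259 -1.887 2.486
v 1.193 -2.027 3.575
v 1.417 -1.425 2.555
v 1.352 -1.565 3.644
f 2 4 1
f 5 2 1
f 1 4 3
f 3 5 1
f 2 8 4
f 6 2 5
f 6 8 2
f 4 8 3
f 7 5 3
f 3 8 7
f 7 6 5
f 8 6 7
f 10 9 13
f 10 13 11
f 11 13 14
f 11 14 12
f 13 9 15
f 13 15 14
f 14 15 16
f 14 16 12
f 15 9 17
f 15 17 16
f 16 17 18
f 16 18 12
f 17 9 19
f 17 19 18
f 18 19 20
f 18 20 12
f 19 9 21
f 19 21 20
f 20 21 22
f 20 22 12
f 21 9 23
f 21 23 22
f 22 23 24
f 22 24 12
f 23 9 25
f 23 25 24
f 24 25 26
f 24 26 12
f 25 9 27
f 25 27 26
f 26 27 28
f 26 28 12
f 27 9 29
f 27 29 28
f 28 29 30
f 28 30 12
f 29 9 31
f 29 31 30
f 30 31 32
f 30 32 12
f 31 9 33
f 31 33 32
f 32 33 34
f 32 34 12
f 33 9 35
f 33 35 34
f 34 35 36
f 34 36 12
f 35 9 10
f 35 10 36
f 36 10 11
f 36 11 12



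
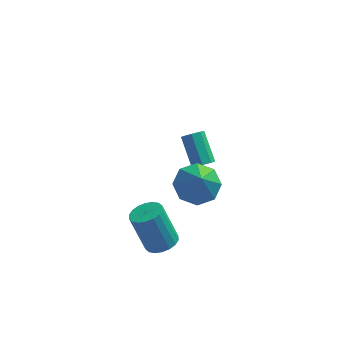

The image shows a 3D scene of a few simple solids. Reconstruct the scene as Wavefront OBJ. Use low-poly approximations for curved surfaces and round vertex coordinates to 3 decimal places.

v -0.673 -1.721 -0.951
v -0.129 -1.169 -0.865
v -0.823 -0.767 0.956
v -1.367 -1.319 0.871
v -0.394 -0.994 -1.005
v -1.089 -0.592 0.816
v -0.715 -0.964 -1.134
v -1.41 -0.562 0.687
v -1.028 -1.083 -1.227
v -1.722 -0.682 0.595
v -1.27 -1.329 -1.265
v -1.964 -0.928 0.556
v -1.394 -1.653 -1.241
v -2.088 -1.251 0.581
v -1.375 -1.99 -1.159
v -2.069 -1.588 0.662
v -1.217 -2.273 -1.036
v -1.911 -1.871 0.785
v -0.951 -2.448 -0.896
v -1.646 -2.046 0.925
v -0.63 -2.478 -0.767
v -1.325 -2.076 1.054
v -0.318 -2.358 -0.675
v -1.012 -1.957 1.147
v -0.076 -2.112 -0.636
v -0.77 -1.711 1.185
v 0.048 -1.789 -0.661
v -0.646 -1.387 1.161
v 0.029 -1.452 -0.742
v -0.665 -1.05 1.079
v 0.822 -1.118 2.813
v 1.573 -1.695 2.36
v 0.998 -1.982 4.207
v 1.866 -1.043 2.727
v 1.547 -0.434 3.145
v 0.803 -0.227 3.368
v 0.071 -0.541 3.266
v -0.222 -1.193 2.898
v 0.097 -1.801 2.481
v 0.84 -2.009 2.258
v 1.097 3.295 -0.661
v 1.618 3.386 -0.513
v 1.105 4.595 0.55
v 0.583 4.505 0.401
v 1.501 3.623 -0.84
v 0.987 4.833 0.223
v 1.146 3.668 -1.062
v 0.633 4.878 0
v 0.763 3.495 -1.05
v 0.249 4.705 0.013
v 0.575 3.205 -0.81
v 0.062 4.414 0.253
v 0.693 2.967 -0.483
v 0.179 4.177 0.58
v 1.047 2.922 -0.26
v 0.534 4.132 0.802
v 1.431 3.095 -0.273
v 0.917 4.305 0.79
f 2 1 5
f 2 5 3
f 3 5 6
f 3 6 4
f 5 1 7
f 5 7 6
f 6 7 8
f 6 8 4
f 7 1 9
f 7 9 8
f 8 9 10
f 8 10 4
f 9 1 11
f 9 11 10
f 10 11 12
f 10 12 4
f 11 1 13
f 11 13 12
f 12 13 14
f 12 14 4
f 13 1 15
f 13 15 14
f 14 15 16
f 14 16 4
f 15 1 17
f 15 17 16
f 16 17 18
f 16 18 4
f 17 1 19
f 17 19 18
f 18 19 20
f 18 20 4
f 19 1 21
f 19 21 20
f 20 21 22
f 20 22 4
f 21 1 23
f 21 23 22
f 22 23 24
f 22 24 4
f 23 1 25
f 23 25 24
f 24 25 26
f 24 26 4
f 25 1 27
f 25 27 26
f 26 27 28
f 26 28 4
f 27 1 29
f 27 29 28
f 28 29 30
f 28 30 4
f 29 1 2
f 29 2 30
f 30 2 3
f 30 3 4
f 32 31 34
f 32 34 33
f 34 31 35
f 34 35 33
f 35 31 36
f 35 36 33
f 36 31 37
f 36 37 33
f 37 31 38
f 37 38 33
f 38 31 39
f 38 39 33
f 39 31 40
f 39 40 33
f 40 31 32
f 40 32 33
f 42 41 45
f 42 45 43
f 43 45 46
f 43 46 44
f 45 41 47
f 45 47 46
f 46 47 48
f 46 48 44
f 47 41 49
f 47 49 48
f 48 49 50
f 48 50 44
f 49 41 51
f 49 51 50
f 50 51 52
f 50 52 44
f 51 41 53
f 51 53 52
f 52 53 54
f 52 54 44
f 53 41 55
f 53 55 54
f 54 55 56
f 54 56 44
f 55 41 57
f 55 57 56
f 56 57 58
f 56 58 44
f 57 41 42
f 57 42 58
f 58 42 43
f 58 43 44



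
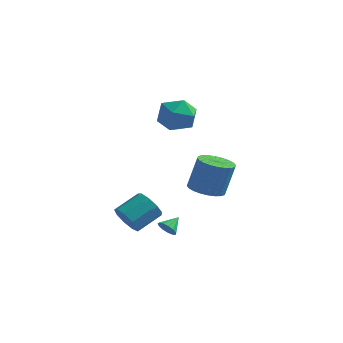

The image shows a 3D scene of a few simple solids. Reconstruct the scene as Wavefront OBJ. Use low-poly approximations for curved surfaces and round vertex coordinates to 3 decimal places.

v 0.496 3.687 -1.71
v 1.274 2.967 -1.707
v 1.681 3.413 0.252
v 0.904 4.133 0.25
v 1.478 3.306 -1.827
v 1.886 3.752 0.132
v 1.533 3.703 -1.929
v 1.941 4.149 0.03
v 1.43 4.098 -1.997
v 1.838 4.544 -0.038
v 1.185 4.43 -2.022
v 1.592 4.876 -0.063
v 0.835 4.649 -1.999
v 1.242 5.095 -0.04
v 0.433 4.722 -1.932
v 0.841 5.167 0.027
v 0.041 4.637 -1.831
v 0.449 5.083 0.128
v -0.281 4.407 -1.712
v 0.126 4.853 0.247
v -0.486 4.068 -1.592
v -0.078 4.514 0.367
v -0.541 3.671 -1.49
v -0.133 4.117 0.469
v -0.438 3.276 -1.422
v -0.03 3.722 0.537
v -0.192 2.944 -1.397
v 0.215 3.39 0.562
v 0.158 2.725 -1.42
v 0.565 3.171 0.539
v 0.559 2.653 -1.487
v 0.967 3.098 0.472
v 0.951 2.737 -1.588
v 1.359 3.183 0.371
v -2.097 -0.916 -2.214
v -1.479 -0.894 -2.922
v -0.665 0.317 -2.174
v -1.283 0.296 -1.466
v -1.966 -0.492 -3.043
v -1.152 0.719 -2.295
v -2.515 -0.288 -2.776
v -1.7 0.923 -2.028
v -2.868 -0.378 -2.246
v -2.053 0.833 -1.498
v -2.86 -0.719 -1.701
v -2.046 0.492 -0.953
v -2.496 -1.153 -1.396
v -1.681 0.059 -0.648
v -1.945 -1.475 -1.474
v -1.13 -0.264 -0.726
v -1.465 -1.536 -1.898
v -0.651 -0.324 -1.15
v -1.281 -1.306 -2.47
v -0.467 -0.095 -1.722
v -1.924 3.21 3.695
v -1.238 3.814 4.487
v -0.462 1.946 3.393
v 0.224 2.55 4.185
v -0.736 1.925 4.57
v -1.64 2.706 4.757
v -0.06 3.054 3.123
v -0.964 3.835 3.31
v -0.086 3.718 4.133
v -0.504 3.02 5.028
v -1.196 2.74 2.852
v -1.614 2.042 3.747
v -0.373 0.335 -3.144
v 0.108 0.366 -3.501
v -0.047 1.145 -2.636
v -0.132 0.554 -3.648
v -0.448 0.672 -3.634
v -0.741 0.683 -3.465
v -0.916 0.584 -3.193
v -0.919 0.406 -2.906
v -0.749 0.205 -2.694
v -0.459 0.045 -2.625
v -0.142 -0.023 -2.721
v 0.102 0.023 -2.95
v 0.195 0.168 -3.241
f 2 1 5
f 2 5 3
f 3 5 6
f 3 6 4
f 5 1 7
f 5 7 6
f 6 7 8
f 6 8 4
f 7 1 9
f 7 9 8
f 8 9 10
f 8 10 4
f 9 1 11
f 9 11 10
f 10 11 12
f 10 12 4
f 11 1 13
f 11 13 12
f 12 13 14
f 12 14 4
f 13 1 15
f 13 15 14
f 14 15 16
f 14 16 4
f 15 1 17
f 15 17 16
f 16 17 18
f 16 18 4
f 17 1 19
f 17 19 18
f 18 19 20
f 18 20 4
f 19 1 21
f 19 21 20
f 20 21 22
f 20 22 4
f 21 1 23
f 21 23 22
f 22 23 24
f 22 24 4
f 23 1 25
f 23 25 24
f 24 25 26
f 24 26 4
f 25 1 27
f 25 27 26
f 26 27 28
f 26 28 4
f 27 1 29
f 27 29 28
f 28 29 30
f 28 30 4
f 29 1 31
f 29 31 30
f 30 31 32
f 30 32 4
f 31 1 33
f 31 33 32
f 32 33 34
f 32 34 4
f 33 1 2
f 33 2 34
f 34 2 3
f 34 3 4
f 36 35 39
f 36 39 37
f 37 39 40
f 37 40 38
f 39 35 41
f 39 41 40
f 40 41 42
f 40 42 38
f 41 35 43
f 41 43 42
f 42 43 44
f 42 44 38
f 43 35 45
f 43 45 44
f 44 45 46
f 44 46 38
f 45 35 47
f 45 47 46
f 46 47 48
f 46 48 38
f 47 35 49
f 47 49 48
f 48 49 50
f 48 50 38
f 49 35 51
f 49 51 50
f 50 51 52
f 50 52 38
f 51 35 53
f 51 53 52
f 52 53 54
f 52 54 38
f 53 35 36
f 53 36 54
f 54 36 37
f 54 37 38
f 55 66 60
f 55 60 56
f 55 56 62
f 55 62 65
f 55 65 66
f 56 60 64
f 60 66 59
f 66 65 57
f 65 62 61
f 62 56 63
f 58 64 59
f 58 59 57
f 58 57 61
f 58 61 63
f 58 63 64
f 59 64 60
f 57 59 66
f 61 57 65
f 63 61 62
f 64 63 56
f 68 67 70
f 68 70 69
f 70 67 71
f 70 71 69
f 71 67 72
f 71 72 69
f 72 67 73
f 72 73 69
f 73 67 74
f 73 74 69
f 74 67 75
f 74 75 69
f 75 67 76
f 75 76 69
f 76 67 77
f 76 77 69
f 77 67 78
f 77 78 69
f 78 67 79
f 78 79 69
f 79 67 68
f 79 68 69



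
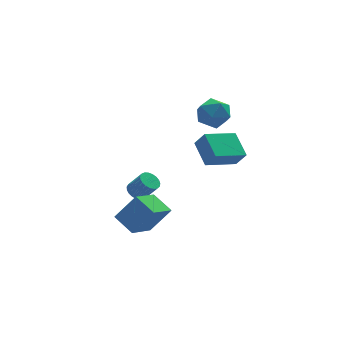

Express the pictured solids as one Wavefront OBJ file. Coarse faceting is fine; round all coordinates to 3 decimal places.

v 0.93 -0.703 1.203
v 0.908 0.854 2.023
v 2.924 -0.333 0.553
v 2.903 1.224 1.373
v 1.337 -1.204 2.167
v 1.316 0.353 2.987
v 3.332 -0.834 1.517
v 3.31 0.723 2.337
v -4.755 -4.66 -0.088
v -3.611 -4.841 1.342
v -5.306 -3.458 0.506
v -4.163 -3.639 1.936
v -3.337 -3.521 -1.076
v -2.194 -3.702 0.354
v -3.889 -2.319 -0.482
v -2.745 -2.5 0.948
v 3.29 3.706 2.534
v 3.85 2.951 3.189
v 1.81 2.589 2.511
v 2.37 1.834 3.166
v 2.046 2.842 3.604
v 2.961 3.532 3.618
v 2.699 2.008 2.082
v 3.614 2.698 2.096
v 3.485 1.901 2.909
v 3.081 2.416 3.85
v 2.579 3.124 1.85
v 2.175 3.639 2.791
v -2.74 0.242 -0.668
v -2.308 -0.065 -1.061
v -1.688 -0.569 0.015
v -2.12 -0.262 0.408
v -2.185 0.176 -1.019
v -1.565 -0.327 0.057
v -2.158 0.429 -0.916
v -1.538 -0.074 0.16
v -2.232 0.65 -0.77
v -1.611 0.146 0.305
v -2.393 0.8 -0.607
v -1.773 0.296 0.469
v -2.615 0.853 -0.454
v -1.994 0.35 0.622
v -2.858 0.801 -0.338
v -2.238 0.298 0.738
v -3.081 0.652 -0.279
v -2.46 0.149 0.797
v -3.245 0.432 -0.288
v -2.624 -0.071 0.788
v -3.322 0.179 -0.362
v -2.701 -0.324 0.714
v -3.298 -0.063 -0.489
v -2.677 -0.566 0.587
v -3.178 -0.252 -0.647
v -2.557 -0.756 0.429
v -2.982 -0.356 -0.808
v -2.361 -0.86 0.267
v -2.744 -0.357 -0.946
v -2.124 -0.86 0.13
v -2.506 -0.254 -1.035
v -1.885 -0.758 0.041
f 2 4 1
f 5 2 1
f 1 4 3
f 3 5 1
f 2 8 4
f 6 2 5
f 6 8 2
f 4 8 3
f 7 5 3
f 3 8 7
f 7 6 5
f 8 6 7
f 10 12 9
f 13 10 9
f 9 12 11
f 11 13 9
f 10 16 12
f 14 10 13
f 14 16 10
f 12 16 11
f 15 13 11
f 11 16 15
f 15 14 13
f 16 14 15
f 17 28 22
f 17 22 18
f 17 18 24
f 17 24 27
f 17 27 28
f 18 22 26
f 22 28 21
f 28 27 19
f 27 24 23
f 24 18 25
f 20 26 21
f 20 21 19
f 20 19 23
f 20 23 25
f 20 25 26
f 21 26 22
f 19 21 28
f 23 19 27
f 25 23 24
f 26 25 18
f 30 29 33
f 30 33 31
f 31 33 34
f 31 34 32
f 33 29 35
f 33 35 34
f 34 35 36
f 34 36 32
f 35 29 37
f 35 37 36
f 36 37 38
f 36 38 32
f 37 29 39
f 37 39 38
f 38 39 40
f 38 40 32
f 39 29 41
f 39 41 40
f 40 41 42
f 40 42 32
f 41 29 43
f 41 43 42
f 42 43 44
f 42 44 32
f 43 29 45
f 43 45 44
f 44 45 46
f 44 46 32
f 45 29 47
f 45 47 46
f 46 47 48
f 46 48 32
f 47 29 49
f 47 49 48
f 48 49 50
f 48 50 32
f 49 29 51
f 49 51 50
f 50 51 52
f 50 52 32
f 51 29 53
f 51 53 52
f 52 53 54
f 52 54 32
f 53 29 55
f 53 55 54
f 54 55 56
f 54 56 32
f 55 29 57
f 55 57 56
f 56 57 58
f 56 58 32
f 57 29 59
f 57 59 58
f 58 59 60
f 58 60 32
f 59 29 30
f 59 30 60
f 60 30 31
f 60 31 32



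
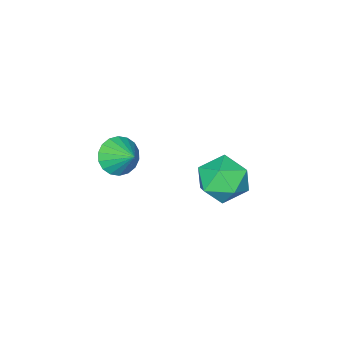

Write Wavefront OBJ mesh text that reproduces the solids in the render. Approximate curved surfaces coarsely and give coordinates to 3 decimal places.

v -2.424 -0.976 1.812
v -2.02 -1.495 2.47
v -2.256 0.116 2.568
v -1.7 -1.38 2.233
v -1.524 -1.186 1.913
v -1.526 -0.95 1.573
v -1.706 -0.719 1.28
v -2.028 -0.54 1.092
v -2.429 -0.447 1.047
v -2.829 -0.458 1.154
v -3.149 -0.573 1.39
v -3.325 -0.767 1.71
v -3.323 -1.003 2.05
v -3.143 -1.234 2.343
v -2.821 -1.413 2.531
v -2.42 -1.506 2.576
v -2.756 4.964 3.235
v -2.111 4.01 3.131
v -4.309 3.93 3.089
v -3.664 2.976 2.985
v -3.703 3.54 3.994
v -2.744 4.179 4.084
v -3.676 3.761 2.136
v -2.717 4.4 2.226
v -2.68 3.266 2.452
v -2.696 3.13 3.6
v -3.724 4.81 2.62
v -3.74 4.674 3.768
f 2 1 4
f 2 4 3
f 4 1 5
f 4 5 3
f 5 1 6
f 5 6 3
f 6 1 7
f 6 7 3
f 7 1 8
f 7 8 3
f 8 1 9
f 8 9 3
f 9 1 10
f 9 10 3
f 10 1 11
f 10 11 3
f 11 1 12
f 11 12 3
f 12 1 13
f 12 13 3
f 13 1 14
f 13 14 3
f 14 1 15
f 14 15 3
f 15 1 16
f 15 16 3
f 16 1 2
f 16 2 3
f 17 28 22
f 17 22 18
f 17 18 24
f 17 24 27
f 17 27 28
f 18 22 26
f 22 28 21
f 28 27 19
f 27 24 23
f 24 18 25
f 20 26 21
f 20 21 19
f 20 19 23
f 20 23 25
f 20 25 26
f 21 26 22
f 19 21 28
f 23 19 27
f 25 23 24
f 26 25 18



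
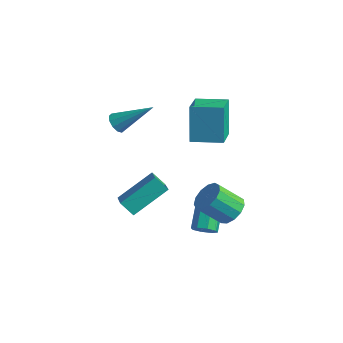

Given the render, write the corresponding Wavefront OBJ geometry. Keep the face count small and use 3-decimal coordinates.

v 0.602 -0.937 1.69
v 0.083 -0.447 3.58
v -0.458 0.482 1.031
v -0.978 0.972 2.92
v 1.838 0.028 1.78
v 1.318 0.518 3.669
v 0.777 1.447 1.12
v 0.258 1.937 3.01
v -3.149 -2.028 1.57
v -2.707 -2.112 1.174
v -1.811 -0.932 2.83
v -2.881 -1.798 1.085
v -3.158 -1.571 1.182
v -3.432 -1.519 1.427
v -3.597 -1.661 1.727
v -3.591 -1.944 1.967
v -3.417 -2.259 2.055
v -3.14 -2.486 1.958
v -2.866 -2.538 1.713
v -2.701 -2.395 1.413
v 2.962 -0.548 -2.046
v 3.545 -0.317 -1.472
v 2.821 -1.2 -0.38
v 2.238 -1.432 -0.954
v 3.192 0.006 -1.444
v 2.468 -0.877 -0.353
v 2.767 0.153 -1.608
v 2.043 -0.73 -0.516
v 2.403 0.078 -1.91
v 1.679 -0.806 -0.818
v 2.217 -0.197 -2.256
v 1.493 -1.08 -1.164
v 2.267 -0.583 -2.535
v 1.543 -1.466 -1.443
v 2.538 -0.958 -2.658
v 1.814 -1.841 -1.567
v 2.944 -1.203 -2.588
v 2.22 -2.086 -1.496
v 3.355 -1.24 -2.345
v 2.631 -2.123 -1.253
v 3.641 -1.058 -2.007
v 2.917 -1.941 -0.916
v 3.712 -0.714 -1.682
v 2.988 -1.597 -0.59
v 1.988 -1.321 -3.616
v 2.567 -1.142 -3.41
v 1.831 -0.04 -2.299
v 1.252 -0.219 -2.504
v 2.409 -0.87 -3.785
v 1.673 0.233 -2.674
v 2.004 -0.862 -4.061
v 1.268 0.241 -2.949
v 1.59 -1.123 -4.076
v 0.854 -0.02 -2.964
v 1.409 -1.5 -3.821
v 0.673 -0.398 -2.71
v 1.567 -1.773 -3.446
v 0.831 -0.67 -2.335
v 1.972 -1.781 -3.171
v 1.236 -0.678 -2.059
v 2.386 -1.52 -3.156
v 1.65 -0.417 -2.044
v -1.346 -3.668 -1.894
v -0.267 -4.484 -1.2
v -0.82 -1.972 -0.718
v 0.259 -2.788 -0.024
v -0.739 -3.412 -2.536
v 0.34 -4.228 -1.842
v -0.213 -1.716 -1.36
v 0.866 -2.532 -0.666
f 2 4 1
f 5 2 1
f 1 4 3
f 3 5 1
f 2 8 4
f 6 2 5
f 6 8 2
f 4 8 3
f 7 5 3
f 3 8 7
f 7 6 5
f 8 6 7
f 10 9 12
f 10 12 11
f 12 9 13
f 12 13 11
f 13 9 14
f 13 14 11
f 14 9 15
f 14 15 11
f 15 9 16
f 15 16 11
f 16 9 17
f 16 17 11
f 17 9 18
f 17 18 11
f 18 9 19
f 18 19 11
f 19 9 20
f 19 20 11
f 20 9 10
f 20 10 11
f 22 21 25
f 22 25 23
f 23 25 26
f 23 26 24
f 25 21 27
f 25 27 26
f 26 27 28
f 26 28 24
f 27 21 29
f 27 29 28
f 28 29 30
f 28 30 24
f 29 21 31
f 29 31 30
f 30 31 32
f 30 32 24
f 31 21 33
f 31 33 32
f 32 33 34
f 32 34 24
f 33 21 35
f 33 35 34
f 34 35 36
f 34 36 24
f 35 21 37
f 35 37 36
f 36 37 38
f 36 38 24
f 37 21 39
f 37 39 38
f 38 39 40
f 38 40 24
f 39 21 41
f 39 41 40
f 40 41 42
f 40 42 24
f 41 21 43
f 41 43 42
f 42 43 44
f 42 44 24
f 43 21 22
f 43 22 44
f 44 22 23
f 44 23 24
f 46 45 49
f 46 49 47
f 47 49 50
f 47 50 48
f 49 45 51
f 49 51 50
f 50 51 52
f 50 52 48
f 51 45 53
f 51 53 52
f 52 53 54
f 52 54 48
f 53 45 55
f 53 55 54
f 54 55 56
f 54 56 48
f 55 45 57
f 55 57 56
f 56 57 58
f 56 58 48
f 57 45 59
f 57 59 58
f 58 59 60
f 58 60 48
f 59 45 61
f 59 61 60
f 60 61 62
f 60 62 48
f 61 45 46
f 61 46 62
f 62 46 47
f 62 47 48
f 64 66 63
f 67 64 63
f 63 66 65
f 65 67 63
f 64 70 66
f 68 64 67
f 68 70 64
f 66 70 65
f 69 67 65
f 65 70 69
f 69 68 67
f 70 68 69



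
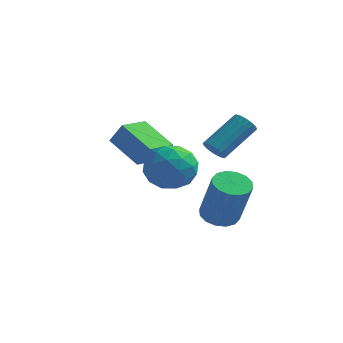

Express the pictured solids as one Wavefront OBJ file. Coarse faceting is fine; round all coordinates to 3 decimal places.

v -1.261 -1.907 -0.483
v -0.659 -1.008 -0.43
v 0.159 -2.832 -0.93
v 0.761 -1.933 -0.877
v 0.352 -2.364 0.028
v -0.526 -1.793 0.304
v 0.026 -2.047 -1.664
v -0.852 -1.476 -1.388
v 0.136 -1.095 -1.16
v 0.337 -1.291 -0.114
v -0.837 -2.549 -1.246
v -0.636 -2.745 -0.2
v -1.085 -1.377 -0.418
v 0.585 -2.463 -0.942
v 0.344 -2.717 -0.411
v 0.698 -2.189 -0.379
v -1.007 -1.838 0.014
v -0.653 -1.31 0.045
v -0.059 -2.107 0.315
v 0.153 -2.53 -1.405
v 0.507 -2.002 -1.374
v -1.198 -1.651 -0.981
v -0.844 -1.123 -0.949
v -0.441 -1.733 -1.675
v -0.264 -0.899 -0.815
v 0.571 -1.442 -1.078
v 0.139 -1.509 -1.541
v -0.377 -1.174 -1.378
v -0.145 -1.014 -0.201
v 0.689 -1.558 -0.463
v 0.449 -1.811 0.069
v -0.067 -1.476 0.231
v 0.322 -1.065 -0.63
v -1.189 -2.282 -0.897
v -0.355 -2.826 -1.159
v -0.433 -2.364 -1.591
v -0.949 -2.029 -1.429
v -1.071 -2.398 -0.282
v -0.236 -2.941 -0.545
v -0.123 -2.666 0.018
v -0.639 -2.331 0.181
v -0.822 -2.775 -0.73
v 1.161 -0.522 -3.522
v 1.847 -0.758 -3.811
v 2.504 -1.253 -1.846
v 1.819 -1.018 -1.558
v 1.897 -0.366 -3.729
v 2.554 -0.861 -1.764
v 1.75 -0.016 -3.591
v 2.407 -0.511 -1.627
v 1.446 0.199 -3.436
v 2.103 -0.297 -1.471
v 1.065 0.22 -3.303
v 1.722 -0.275 -1.338
v 0.71 0.042 -3.229
v 1.367 -0.453 -1.264
v 0.476 -0.287 -3.234
v 1.133 -0.782 -1.269
v 0.426 -0.679 -3.316
v 1.083 -1.174 -1.351
v 0.573 -1.029 -3.453
v 1.23 -1.524 -1.489
v 0.877 -1.243 -3.609
v 1.534 -1.739 -1.644
v 1.258 -1.265 -3.742
v 1.915 -1.76 -1.777
v 1.613 -1.087 -3.816
v 2.27 -1.582 -1.851
v -2.289 -0.008 -1.69
v -3.654 0.594 -0.874
v -1.857 1.311 -1.94
v -3.222 1.913 -1.124
v -1.758 -0.013 -0.796
v -3.123 0.589 0.02
v -1.326 1.306 -1.046
v -2.691 1.908 -0.23
v 0.861 -0.31 -0.33
v 1.326 -0.383 -0.594
v 2.125 0.877 0.466
v 1.659 0.95 0.73
v 1.22 -0.209 -0.72
v 2.018 1.051 0.34
v 1.042 -0.055 -0.77
v 1.841 1.205 0.29
v 0.829 0.049 -0.732
v 1.627 1.309 0.328
v 0.622 0.081 -0.615
v 1.42 1.341 0.445
v 0.462 0.036 -0.441
v 1.26 1.296 0.619
v 0.381 -0.077 -0.245
v 1.179 1.183 0.815
v 0.395 -0.237 -0.066
v 1.194 1.023 0.994
v 0.502 -0.411 0.06
v 1.3 0.849 1.12
v 0.679 -0.565 0.11
v 1.478 0.695 1.17
v 0.893 -0.669 0.072
v 1.691 0.591 1.132
v 1.1 -0.701 -0.045
v 1.898 0.559 1.015
v 1.26 -0.656 -0.219
v 2.058 0.604 0.841
v 1.341 -0.543 -0.415
v 2.139 0.717 0.645
f 1 38 17
f 38 12 41
f 17 41 6
f 38 41 17
f 1 17 13
f 17 6 18
f 13 18 2
f 17 18 13
f 1 13 22
f 13 2 23
f 22 23 8
f 13 23 22
f 1 22 34
f 22 8 37
f 34 37 11
f 22 37 34
f 1 34 38
f 34 11 42
f 38 42 12
f 34 42 38
f 2 18 29
f 18 6 32
f 29 32 10
f 18 32 29
f 6 41 19
f 41 12 40
f 19 40 5
f 41 40 19
f 12 42 39
f 42 11 35
f 39 35 3
f 42 35 39
f 11 37 36
f 37 8 24
f 36 24 7
f 37 24 36
f 8 23 28
f 23 2 25
f 28 25 9
f 23 25 28
f 4 30 16
f 30 10 31
f 16 31 5
f 30 31 16
f 4 16 14
f 16 5 15
f 14 15 3
f 16 15 14
f 4 14 21
f 14 3 20
f 21 20 7
f 14 20 21
f 4 21 26
f 21 7 27
f 26 27 9
f 21 27 26
f 4 26 30
f 26 9 33
f 30 33 10
f 26 33 30
f 5 31 19
f 31 10 32
f 19 32 6
f 31 32 19
f 3 15 39
f 15 5 40
f 39 40 12
f 15 40 39
f 7 20 36
f 20 3 35
f 36 35 11
f 20 35 36
f 9 27 28
f 27 7 24
f 28 24 8
f 27 24 28
f 10 33 29
f 33 9 25
f 29 25 2
f 33 25 29
f 44 43 47
f 44 47 45
f 45 47 48
f 45 48 46
f 47 43 49
f 47 49 48
f 48 49 50
f 48 50 46
f 49 43 51
f 49 51 50
f 50 51 52
f 50 52 46
f 51 43 53
f 51 53 52
f 52 53 54
f 52 54 46
f 53 43 55
f 53 55 54
f 54 55 56
f 54 56 46
f 55 43 57
f 55 57 56
f 56 57 58
f 56 58 46
f 57 43 59
f 57 59 58
f 58 59 60
f 58 60 46
f 59 43 61
f 59 61 60
f 60 61 62
f 60 62 46
f 61 43 63
f 61 63 62
f 62 63 64
f 62 64 46
f 63 43 65
f 63 65 64
f 64 65 66
f 64 66 46
f 65 43 67
f 65 67 66
f 66 67 68
f 66 68 46
f 67 43 44
f 67 44 68
f 68 44 45
f 68 45 46
f 70 72 69
f 73 70 69
f 69 72 71
f 71 73 69
f 70 76 72
f 74 70 73
f 74 76 70
f 72 76 71
f 75 73 71
f 71 76 75
f 75 74 73
f 76 74 75
f 78 77 81
f 78 81 79
f 79 81 82
f 79 82 80
f 81 77 83
f 81 83 82
f 82 83 84
f 82 84 80
f 83 77 85
f 83 85 84
f 84 85 86
f 84 86 80
f 85 77 87
f 85 87 86
f 86 87 88
f 86 88 80
f 87 77 89
f 87 89 88
f 88 89 90
f 88 90 80
f 89 77 91
f 89 91 90
f 90 91 92
f 90 92 80
f 91 77 93
f 91 93 92
f 92 93 94
f 92 94 80
f 93 77 95
f 93 95 94
f 94 95 96
f 94 96 80
f 95 77 97
f 95 97 96
f 96 97 98
f 96 98 80
f 97 77 99
f 97 99 98
f 98 99 100
f 98 100 80
f 99 77 101
f 99 101 100
f 100 101 102
f 100 102 80
f 101 77 103
f 101 103 102
f 102 103 104
f 102 104 80
f 103 77 105
f 103 105 104
f 104 105 106
f 104 106 80
f 105 77 78
f 105 78 106
f 106 78 79
f 106 79 80



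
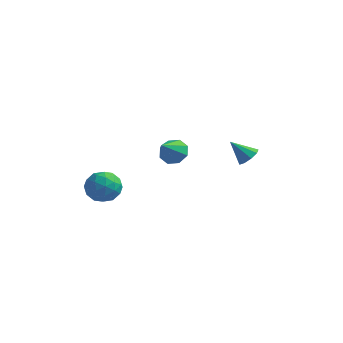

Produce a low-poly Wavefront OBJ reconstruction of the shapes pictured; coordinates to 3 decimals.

v -3.621 -2.666 -1.31
v -2.896 -2.815 -2.213
v -4.744 -4.025 -1.987
v -4.019 -4.174 -2.89
v -3.684 -4.485 -1.816
v -2.99 -3.645 -1.398
v -4.65 -3.195 -2.802
v -3.956 -2.355 -2.384
v -3.533 -3.142 -3.135
v -2.936 -3.938 -2.526
v -4.704 -2.902 -1.674
v -4.107 -3.698 -1.065
v -3.16 -2.621 -1.702
v -4.48 -4.219 -2.498
v -4.283 -4.401 -1.867
v -3.857 -4.489 -2.398
v -3.215 -3.109 -1.223
v -2.789 -3.196 -1.754
v -3.252 -4.178 -1.521
v -4.851 -3.644 -2.446
v -4.425 -3.731 -2.977
v -3.783 -2.351 -1.802
v -3.357 -2.439 -2.333
v -4.388 -2.662 -2.679
v -3.108 -2.901 -2.775
v -3.768 -3.699 -3.173
v -4.139 -3.124 -3.121
v -3.731 -2.631 -2.875
v -2.757 -3.369 -2.417
v -3.418 -4.168 -2.815
v -3.221 -4.35 -2.184
v -2.813 -3.857 -1.938
v -3.131 -3.561 -2.959
v -4.222 -2.672 -1.385
v -4.883 -3.471 -1.783
v -4.827 -2.983 -2.262
v -4.419 -2.49 -2.016
v -3.872 -3.141 -1.027
v -4.532 -3.939 -1.425
v -3.909 -4.209 -1.325
v -3.501 -3.716 -1.079
v -4.509 -3.279 -1.241
v 4.115 -0.953 1.121
v 4.546 -0.569 1.616
v 3.085 -1.187 2.199
v 4.219 -0.244 1.374
v 3.844 -0.251 1.014
v 3.596 -0.586 0.704
v 3.591 -1.093 0.589
v 3.831 -1.535 0.723
v 4.204 -1.704 1.043
v 4.536 -1.521 1.399
v 4.671 -1.073 1.626
v -1.394 0.786 -0.775
v -0.791 0.266 -1.292
v -1.526 -0.566 0.435
v -0.451 0.676 -0.797
v -0.664 1.15 -0.289
v -1.305 1.412 -0.066
v -1.998 1.307 -0.259
v -2.338 0.897 -0.754
v -2.125 0.422 -1.261
v -1.484 0.161 -1.484
f 1 38 17
f 38 12 41
f 17 41 6
f 38 41 17
f 1 17 13
f 17 6 18
f 13 18 2
f 17 18 13
f 1 13 22
f 13 2 23
f 22 23 8
f 13 23 22
f 1 22 34
f 22 8 37
f 34 37 11
f 22 37 34
f 1 34 38
f 34 11 42
f 38 42 12
f 34 42 38
f 2 18 29
f 18 6 32
f 29 32 10
f 18 32 29
f 6 41 19
f 41 12 40
f 19 40 5
f 41 40 19
f 12 42 39
f 42 11 35
f 39 35 3
f 42 35 39
f 11 37 36
f 37 8 24
f 36 24 7
f 37 24 36
f 8 23 28
f 23 2 25
f 28 25 9
f 23 25 28
f 4 30 16
f 30 10 31
f 16 31 5
f 30 31 16
f 4 16 14
f 16 5 15
f 14 15 3
f 16 15 14
f 4 14 21
f 14 3 20
f 21 20 7
f 14 20 21
f 4 21 26
f 21 7 27
f 26 27 9
f 21 27 26
f 4 26 30
f 26 9 33
f 30 33 10
f 26 33 30
f 5 31 19
f 31 10 32
f 19 32 6
f 31 32 19
f 3 15 39
f 15 5 40
f 39 40 12
f 15 40 39
f 7 20 36
f 20 3 35
f 36 35 11
f 20 35 36
f 9 27 28
f 27 7 24
f 28 24 8
f 27 24 28
f 10 33 29
f 33 9 25
f 29 25 2
f 33 25 29
f 44 43 46
f 44 46 45
f 46 43 47
f 46 47 45
f 47 43 48
f 47 48 45
f 48 43 49
f 48 49 45
f 49 43 50
f 49 50 45
f 50 43 51
f 50 51 45
f 51 43 52
f 51 52 45
f 52 43 53
f 52 53 45
f 53 43 44
f 53 44 45
f 55 54 57
f 55 57 56
f 57 54 58
f 57 58 56
f 58 54 59
f 58 59 56
f 59 54 60
f 59 60 56
f 60 54 61
f 60 61 56
f 61 54 62
f 61 62 56
f 62 54 63
f 62 63 56
f 63 54 55
f 63 55 56



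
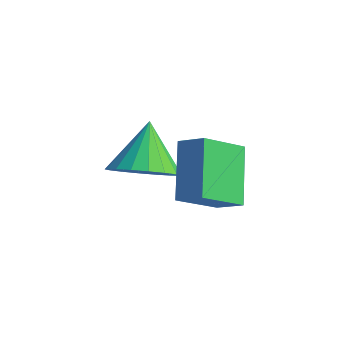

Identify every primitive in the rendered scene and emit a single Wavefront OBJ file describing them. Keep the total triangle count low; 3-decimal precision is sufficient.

v -3.071 2.438 -0.03
v -2.437 1.969 0.709
v -3.749 3.442 1.19
v -2.168 2.337 0.555
v -2.078 2.725 0.286
v -2.185 3.056 -0.046
v -2.467 3.264 -0.375
v -2.868 3.309 -0.635
v -3.31 3.181 -0.776
v -3.704 2.906 -0.768
v -3.973 2.539 -0.615
v -4.063 2.151 -0.346
v -3.956 1.82 -0.014
v -3.674 1.611 0.315
v -3.273 1.566 0.575
v -2.831 1.694 0.716
v -1.267 3.515 1.331
v -1.605 2.233 2.329
v -0.486 3.68 1.808
v -0.824 2.398 2.807
v -0.316 2.362 0.173
v -0.654 1.08 1.172
v 0.465 2.527 0.651
v 0.127 1.245 1.649
f 2 1 4
f 2 4 3
f 4 1 5
f 4 5 3
f 5 1 6
f 5 6 3
f 6 1 7
f 6 7 3
f 7 1 8
f 7 8 3
f 8 1 9
f 8 9 3
f 9 1 10
f 9 10 3
f 10 1 11
f 10 11 3
f 11 1 12
f 11 12 3
f 12 1 13
f 12 13 3
f 13 1 14
f 13 14 3
f 14 1 15
f 14 15 3
f 15 1 16
f 15 16 3
f 16 1 2
f 16 2 3
f 18 20 17
f 21 18 17
f 17 20 19
f 19 21 17
f 18 24 20
f 22 18 21
f 22 24 18
f 20 24 19
f 23 21 19
f 19 24 23
f 23 22 21
f 24 22 23



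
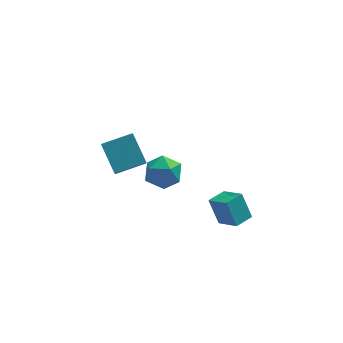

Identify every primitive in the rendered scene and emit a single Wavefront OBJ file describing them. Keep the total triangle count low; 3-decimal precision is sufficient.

v 1.689 2.112 -0.505
v 2.306 1.368 0.08
v 2.355 2.641 -0.534
v 2.971 1.896 0.051
v 2.049 1.604 -1.531
v 2.665 0.859 -0.946
v 2.714 2.132 -1.56
v 3.331 1.388 -0.975
v -2.007 0.868 2.985
v -2.064 0.156 3.795
v -2.44 1.867 3.834
v -2.497 1.154 4.643
v -0.803 1.126 3.297
v -0.86 0.413 4.106
v -1.236 2.124 4.145
v -1.293 1.412 4.955
v 0.235 4.401 -0.07
v 0.6 3.826 -0.598
v -0.56 3.394 0.478
v -0.195 2.819 -0.05
v 0.266 3.172 0.588
v 0.757 3.794 0.249
v -0.717 3.426 -0.369
v -0.226 4.048 -0.708
v 0.012 3.223 -0.783
v 0.619 3.066 -0.191
v -0.579 4.154 0.071
v 0.028 3.997 0.663
f 2 4 1
f 5 2 1
f 1 4 3
f 3 5 1
f 2 8 4
f 6 2 5
f 6 8 2
f 4 8 3
f 7 5 3
f 3 8 7
f 7 6 5
f 8 6 7
f 10 12 9
f 13 10 9
f 9 12 11
f 11 13 9
f 10 16 12
f 14 10 13
f 14 16 10
f 12 16 11
f 15 13 11
f 11 16 15
f 15 14 13
f 16 14 15
f 17 28 22
f 17 22 18
f 17 18 24
f 17 24 27
f 17 27 28
f 18 22 26
f 22 28 21
f 28 27 19
f 27 24 23
f 24 18 25
f 20 26 21
f 20 21 19
f 20 19 23
f 20 23 25
f 20 25 26
f 21 26 22
f 19 21 28
f 23 19 27
f 25 23 24
f 26 25 18



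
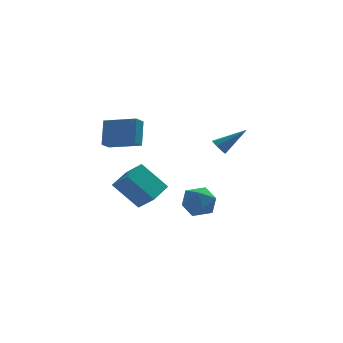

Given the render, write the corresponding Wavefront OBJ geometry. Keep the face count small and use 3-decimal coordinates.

v 1.619 2.98 -3.4
v 2.572 2.347 -3.577
v 0.608 1.413 -3.243
v 1.561 0.78 -3.42
v 1.44 1.383 -2.44
v 2.065 2.352 -2.537
v 1.115 1.408 -4.283
v 1.74 2.377 -4.38
v 2.26 1.376 -4.122
v 2.461 1.361 -2.983
v 0.719 2.399 -3.837
v 0.92 2.384 -2.698
v -3.661 -0.15 -0.751
v -2.966 -1.077 0.218
v -2.679 0.997 -0.359
v -1.983 0.07 0.609
v -2.317 -0.77 -2.309
v -1.621 -1.697 -1.341
v -1.334 0.377 -1.918
v -0.639 -0.55 -0.949
v -3.958 -1.153 2.543
v -4.423 -1.682 3
v -3.701 -0.196 3.912
v -4.166 -0.725 4.369
v -2.354 -2.195 2.971
v -2.819 -2.724 3.428
v -2.097 -1.238 4.34
v -2.562 -1.767 4.797
v 2.702 1.867 0.779
v 3.063 1.946 0.306
v 4.298 1.893 2.001
v 2.919 2.343 0.486
v 2.648 2.462 0.837
v 2.409 2.233 1.154
v 2.341 1.789 1.252
v 2.485 1.391 1.073
v 2.756 1.273 0.721
v 2.995 1.502 0.404
f 1 12 6
f 1 6 2
f 1 2 8
f 1 8 11
f 1 11 12
f 2 6 10
f 6 12 5
f 12 11 3
f 11 8 7
f 8 2 9
f 4 10 5
f 4 5 3
f 4 3 7
f 4 7 9
f 4 9 10
f 5 10 6
f 3 5 12
f 7 3 11
f 9 7 8
f 10 9 2
f 14 16 13
f 17 14 13
f 13 16 15
f 15 17 13
f 14 20 16
f 18 14 17
f 18 20 14
f 16 20 15
f 19 17 15
f 15 20 19
f 19 18 17
f 20 18 19
f 22 24 21
f 25 22 21
f 21 24 23
f 23 25 21
f 22 28 24
f 26 22 25
f 26 28 22
f 24 28 23
f 27 25 23
f 23 28 27
f 27 26 25
f 28 26 27
f 30 29 32
f 30 32 31
f 32 29 33
f 32 33 31
f 33 29 34
f 33 34 31
f 34 29 35
f 34 35 31
f 35 29 36
f 35 36 31
f 36 29 37
f 36 37 31
f 37 29 38
f 37 38 31
f 38 29 30
f 38 30 31



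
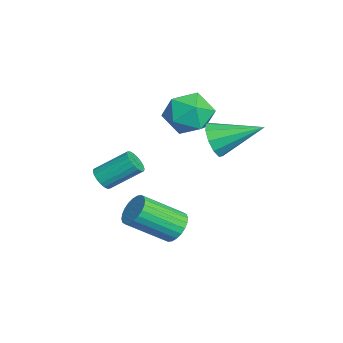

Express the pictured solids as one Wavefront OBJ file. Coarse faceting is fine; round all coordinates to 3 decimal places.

v -0.723 1.694 3.241
v 0.326 2.062 3.477
v -0.086 -0.022 3.083
v 0.963 0.346 3.319
v 0.164 0.351 4.126
v -0.229 1.411 4.224
v 0.469 0.629 2.336
v 0.076 1.689 2.434
v 1.062 1.403 2.917
v 0.874 1.231 4.024
v -0.634 0.809 2.536
v -0.822 0.637 3.643
v 0.17 -2.415 -0.271
v 0.631 -2.635 0.003
v 0.691 -1.286 0.985
v 0.23 -1.065 0.711
v 0.738 -2.499 -0.19
v 0.798 -1.15 0.793
v 0.732 -2.347 -0.398
v 0.792 -0.998 0.584
v 0.615 -2.208 -0.581
v 0.675 -0.859 0.401
v 0.409 -2.111 -0.703
v 0.469 -0.761 0.279
v 0.157 -2.073 -0.74
v 0.217 -0.724 0.243
v -0.094 -2.103 -0.683
v -0.034 -0.754 0.299
v -0.291 -2.194 -0.545
v -0.231 -0.845 0.437
v -0.398 -2.33 -0.353
v -0.338 -0.981 0.63
v -0.392 -2.482 -0.144
v -0.332 -1.133 0.838
v -0.275 -2.621 0.039
v -0.215 -1.272 1.021
v -0.069 -2.719 0.161
v -0.009 -1.369 1.143
v 0.183 -2.756 0.197
v 0.243 -1.407 1.18
v 0.434 -2.726 0.141
v 0.494 -1.377 1.123
v 2.557 0.318 -1.67
v 3.178 0.609 -1.343
v 3.323 -1.046 -0.143
v 2.703 -1.338 -0.47
v 2.965 0.717 -1.168
v 3.11 -0.938 0.032
v 2.689 0.765 -1.07
v 2.834 -0.891 0.131
v 2.393 0.744 -1.063
v 2.538 -0.912 0.138
v 2.123 0.658 -1.148
v 2.268 -0.997 0.052
v 1.918 0.521 -1.313
v 2.063 -1.135 -0.113
v 1.811 0.352 -1.532
v 1.956 -1.303 -0.332
v 1.817 0.179 -1.773
v 1.962 -1.477 -0.572
v 1.937 0.026 -1.997
v 2.082 -1.629 -0.797
v 2.15 -0.082 -2.172
v 2.295 -1.737 -0.972
v 2.426 -0.129 -2.271
v 2.571 -1.785 -1.07
v 2.722 -0.108 -2.278
v 2.867 -1.764 -1.077
v 2.992 -0.023 -2.192
v 3.137 -1.678 -0.992
v 3.197 0.115 -2.027
v 3.342 -1.541 -0.827
v 3.304 0.283 -1.808
v 3.449 -1.372 -0.608
v 3.298 0.457 -1.568
v 3.443 -1.199 -0.367
v 2.607 1.767 3.203
v 3.264 1.876 2.659
v 2.973 3.613 4.017
v 2.825 2.066 2.427
v 2.303 2.141 2.491
v 1.897 2.074 2.828
v 1.762 1.889 3.307
v 1.95 1.658 3.747
v 2.389 1.468 3.98
v 2.911 1.393 3.916
v 3.317 1.461 3.579
v 3.452 1.645 3.099
f 1 12 6
f 1 6 2
f 1 2 8
f 1 8 11
f 1 11 12
f 2 6 10
f 6 12 5
f 12 11 3
f 11 8 7
f 8 2 9
f 4 10 5
f 4 5 3
f 4 3 7
f 4 7 9
f 4 9 10
f 5 10 6
f 3 5 12
f 7 3 11
f 9 7 8
f 10 9 2
f 14 13 17
f 14 17 15
f 15 17 18
f 15 18 16
f 17 13 19
f 17 19 18
f 18 19 20
f 18 20 16
f 19 13 21
f 19 21 20
f 20 21 22
f 20 22 16
f 21 13 23
f 21 23 22
f 22 23 24
f 22 24 16
f 23 13 25
f 23 25 24
f 24 25 26
f 24 26 16
f 25 13 27
f 25 27 26
f 26 27 28
f 26 28 16
f 27 13 29
f 27 29 28
f 28 29 30
f 28 30 16
f 29 13 31
f 29 31 30
f 30 31 32
f 30 32 16
f 31 13 33
f 31 33 32
f 32 33 34
f 32 34 16
f 33 13 35
f 33 35 34
f 34 35 36
f 34 36 16
f 35 13 37
f 35 37 36
f 36 37 38
f 36 38 16
f 37 13 39
f 37 39 38
f 38 39 40
f 38 40 16
f 39 13 41
f 39 41 40
f 40 41 42
f 40 42 16
f 41 13 14
f 41 14 42
f 42 14 15
f 42 15 16
f 44 43 47
f 44 47 45
f 45 47 48
f 45 48 46
f 47 43 49
f 47 49 48
f 48 49 50
f 48 50 46
f 49 43 51
f 49 51 50
f 50 51 52
f 50 52 46
f 51 43 53
f 51 53 52
f 52 53 54
f 52 54 46
f 53 43 55
f 53 55 54
f 54 55 56
f 54 56 46
f 55 43 57
f 55 57 56
f 56 57 58
f 56 58 46
f 57 43 59
f 57 59 58
f 58 59 60
f 58 60 46
f 59 43 61
f 59 61 60
f 60 61 62
f 60 62 46
f 61 43 63
f 61 63 62
f 62 63 64
f 62 64 46
f 63 43 65
f 63 65 64
f 64 65 66
f 64 66 46
f 65 43 67
f 65 67 66
f 66 67 68
f 66 68 46
f 67 43 69
f 67 69 68
f 68 69 70
f 68 70 46
f 69 43 71
f 69 71 70
f 70 71 72
f 70 72 46
f 71 43 73
f 71 73 72
f 72 73 74
f 72 74 46
f 73 43 75
f 73 75 74
f 74 75 76
f 74 76 46
f 75 43 44
f 75 44 76
f 76 44 45
f 76 45 46
f 78 77 80
f 78 80 79
f 80 77 81
f 80 81 79
f 81 77 82
f 81 82 79
f 82 77 83
f 82 83 79
f 83 77 84
f 83 84 79
f 84 77 85
f 84 85 79
f 85 77 86
f 85 86 79
f 86 77 87
f 86 87 79
f 87 77 88
f 87 88 79
f 88 77 78
f 88 78 79

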